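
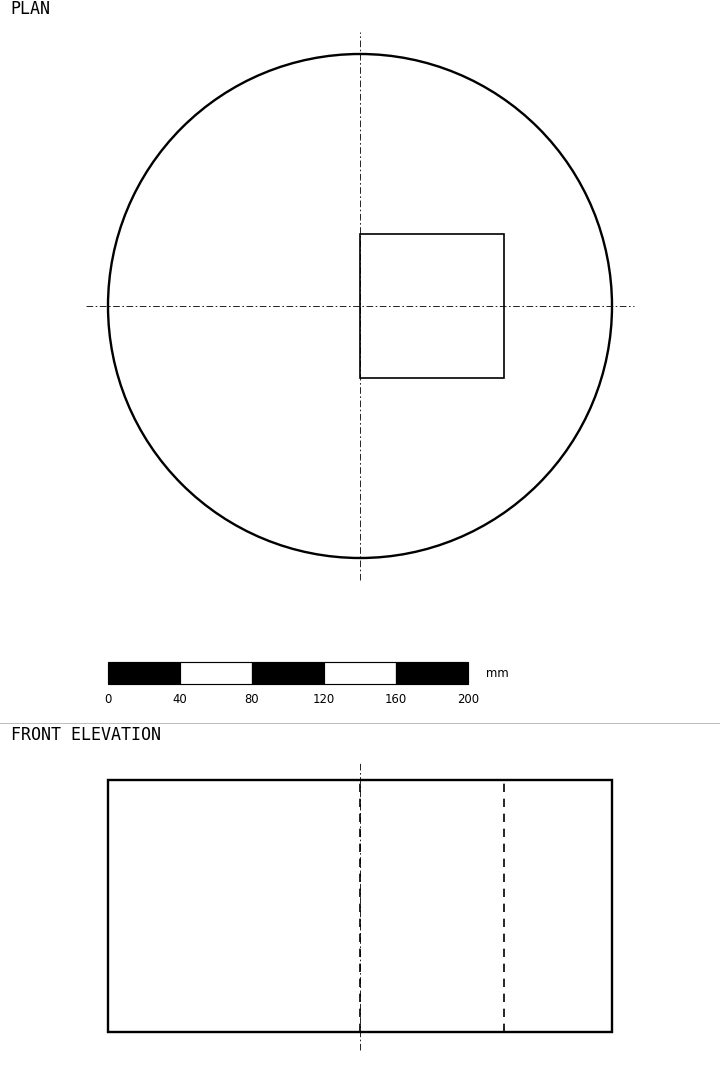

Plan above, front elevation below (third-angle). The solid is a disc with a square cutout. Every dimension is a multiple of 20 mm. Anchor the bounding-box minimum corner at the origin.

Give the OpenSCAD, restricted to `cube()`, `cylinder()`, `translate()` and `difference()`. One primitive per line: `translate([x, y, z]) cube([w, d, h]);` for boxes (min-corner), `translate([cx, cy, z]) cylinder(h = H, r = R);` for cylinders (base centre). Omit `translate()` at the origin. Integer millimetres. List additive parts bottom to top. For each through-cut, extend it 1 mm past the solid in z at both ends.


difference() {
  translate([140, 140, 0]) cylinder(h = 140, r = 140);
  translate([140, 100, -1]) cube([80, 80, 142]);
}


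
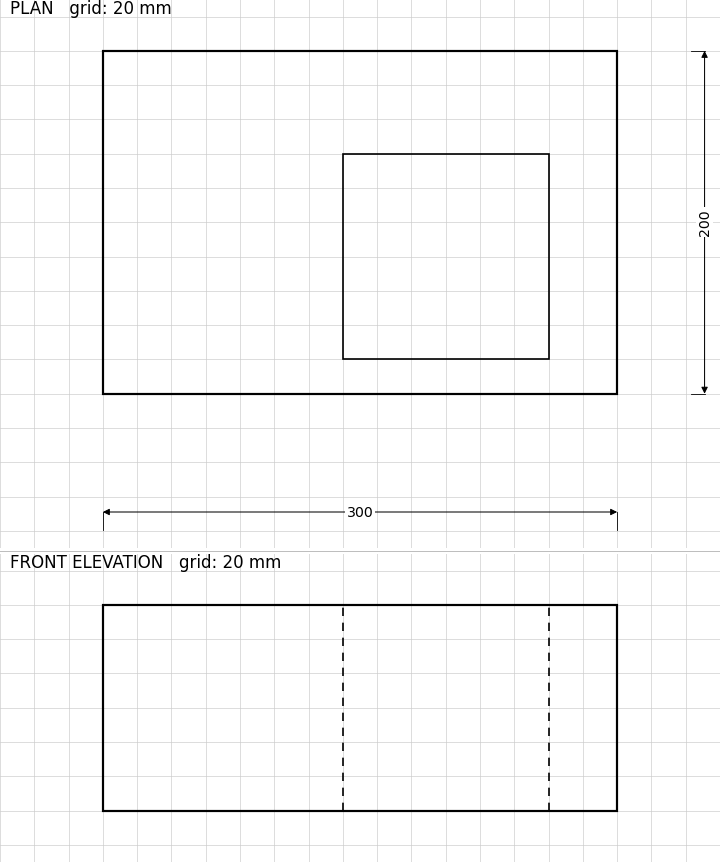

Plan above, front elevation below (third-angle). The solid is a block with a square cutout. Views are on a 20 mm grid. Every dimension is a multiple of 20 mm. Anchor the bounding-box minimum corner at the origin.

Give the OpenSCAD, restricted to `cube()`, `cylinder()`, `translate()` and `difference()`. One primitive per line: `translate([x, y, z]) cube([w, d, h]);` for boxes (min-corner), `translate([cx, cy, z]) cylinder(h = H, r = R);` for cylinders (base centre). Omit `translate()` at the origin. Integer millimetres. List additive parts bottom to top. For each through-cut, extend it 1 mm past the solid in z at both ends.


difference() {
  cube([300, 200, 120]);
  translate([140, 20, -1]) cube([120, 120, 122]);
}


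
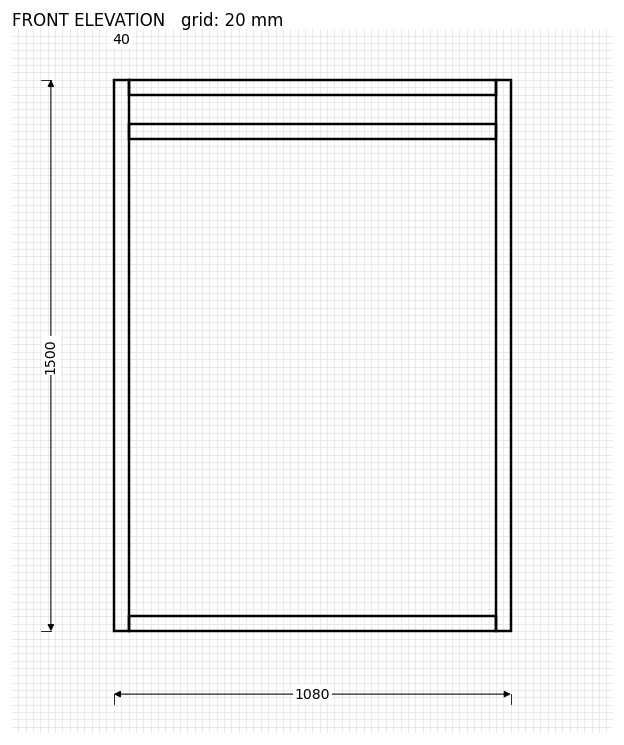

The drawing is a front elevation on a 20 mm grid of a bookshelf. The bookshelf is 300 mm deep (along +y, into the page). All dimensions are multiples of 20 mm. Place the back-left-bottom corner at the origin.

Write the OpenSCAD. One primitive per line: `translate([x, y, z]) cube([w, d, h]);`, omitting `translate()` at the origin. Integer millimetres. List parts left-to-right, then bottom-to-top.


cube([40, 300, 1500]);
translate([40, 0, 0]) cube([1000, 300, 40]);
translate([40, 0, 1340]) cube([1000, 300, 40]);
translate([40, 0, 1460]) cube([1000, 300, 40]);
translate([1040, 0, 0]) cube([40, 300, 1500]);


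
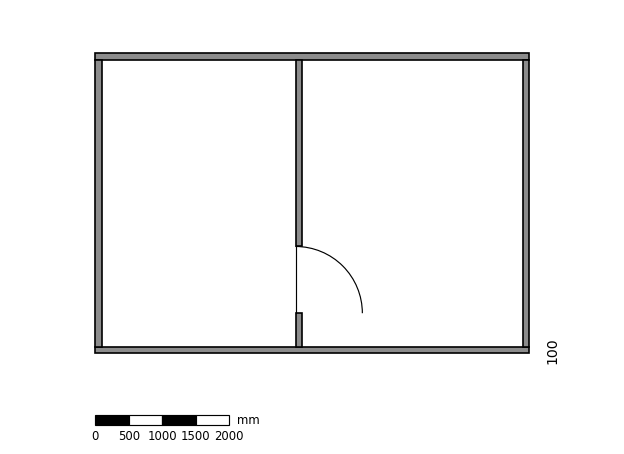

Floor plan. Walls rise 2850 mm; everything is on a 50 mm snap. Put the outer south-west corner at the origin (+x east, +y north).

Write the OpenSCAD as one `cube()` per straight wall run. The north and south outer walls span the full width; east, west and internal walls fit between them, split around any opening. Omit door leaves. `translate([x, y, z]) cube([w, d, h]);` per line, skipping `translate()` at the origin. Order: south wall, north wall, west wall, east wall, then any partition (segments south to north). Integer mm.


cube([6500, 100, 2850]);
translate([0, 4400, 0]) cube([6500, 100, 2850]);
translate([0, 100, 0]) cube([100, 4300, 2850]);
translate([6400, 100, 0]) cube([100, 4300, 2850]);
translate([3000, 100, 0]) cube([100, 500, 2850]);
translate([3000, 1600, 0]) cube([100, 2800, 2850]);


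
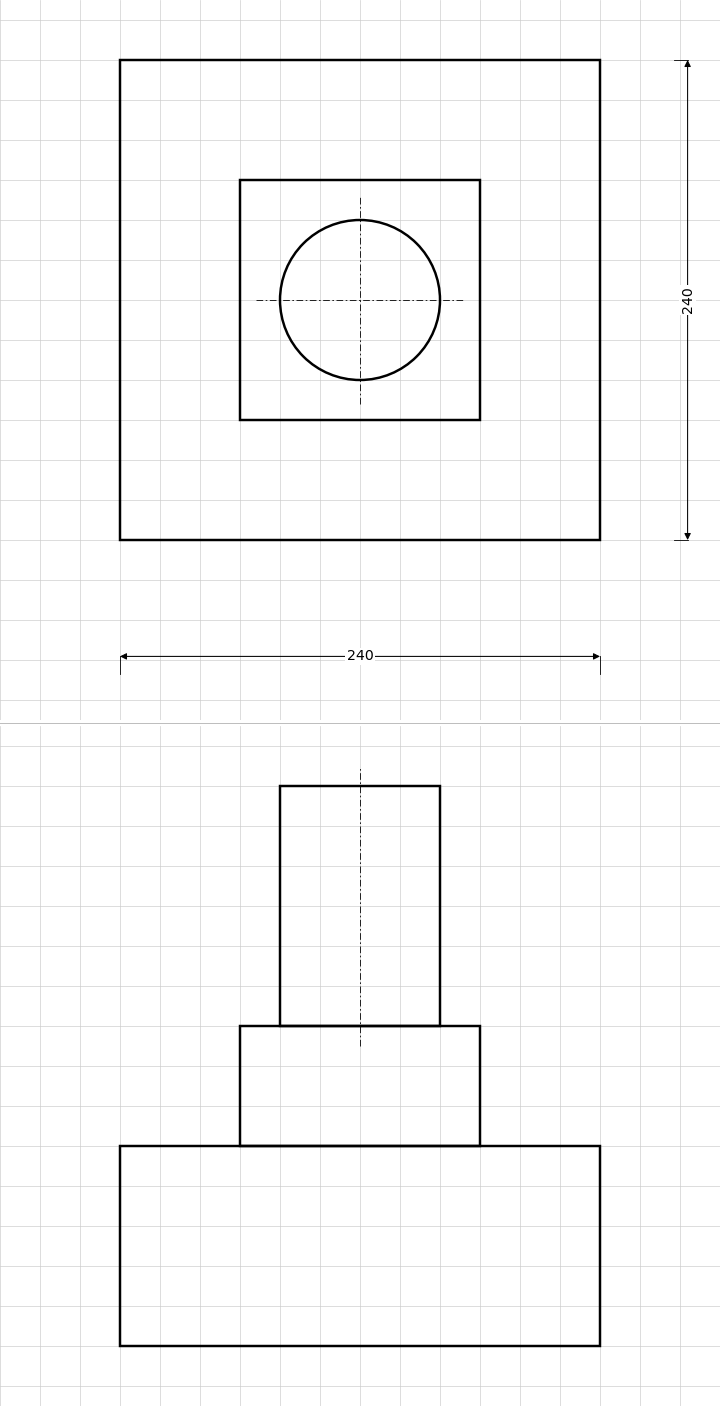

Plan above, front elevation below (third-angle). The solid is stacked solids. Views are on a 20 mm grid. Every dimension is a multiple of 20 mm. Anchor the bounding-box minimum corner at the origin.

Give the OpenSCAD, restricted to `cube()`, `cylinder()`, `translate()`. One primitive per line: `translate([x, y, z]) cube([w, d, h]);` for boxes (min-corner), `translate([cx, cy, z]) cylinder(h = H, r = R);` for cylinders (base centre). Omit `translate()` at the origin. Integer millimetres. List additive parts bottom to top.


cube([240, 240, 100]);
translate([60, 60, 100]) cube([120, 120, 60]);
translate([120, 120, 160]) cylinder(h = 120, r = 40);


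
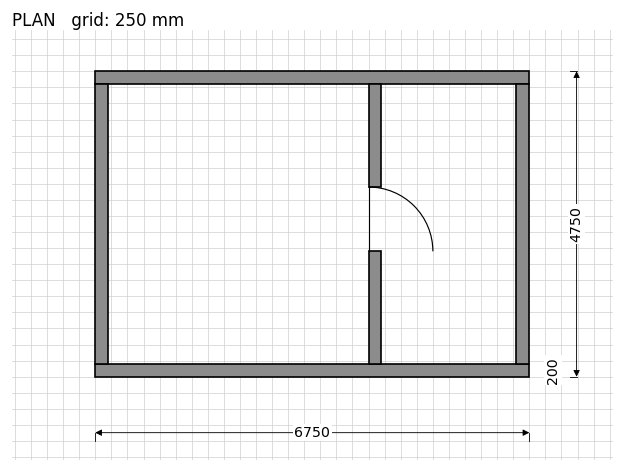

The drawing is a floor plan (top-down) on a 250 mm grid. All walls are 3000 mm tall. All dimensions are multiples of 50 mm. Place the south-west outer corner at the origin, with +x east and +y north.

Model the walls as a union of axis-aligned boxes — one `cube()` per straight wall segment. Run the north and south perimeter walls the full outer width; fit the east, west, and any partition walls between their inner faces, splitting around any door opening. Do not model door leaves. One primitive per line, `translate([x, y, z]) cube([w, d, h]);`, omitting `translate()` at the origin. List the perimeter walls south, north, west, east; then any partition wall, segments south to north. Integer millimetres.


cube([6750, 200, 3000]);
translate([0, 4550, 0]) cube([6750, 200, 3000]);
translate([0, 200, 0]) cube([200, 4350, 3000]);
translate([6550, 200, 0]) cube([200, 4350, 3000]);
translate([4250, 200, 0]) cube([200, 1750, 3000]);
translate([4250, 2950, 0]) cube([200, 1600, 3000]);


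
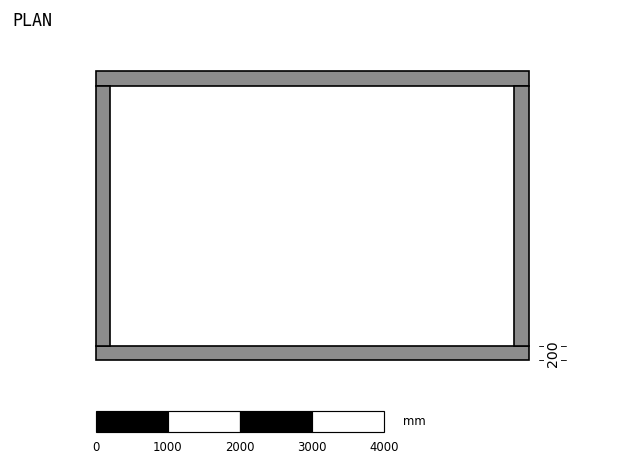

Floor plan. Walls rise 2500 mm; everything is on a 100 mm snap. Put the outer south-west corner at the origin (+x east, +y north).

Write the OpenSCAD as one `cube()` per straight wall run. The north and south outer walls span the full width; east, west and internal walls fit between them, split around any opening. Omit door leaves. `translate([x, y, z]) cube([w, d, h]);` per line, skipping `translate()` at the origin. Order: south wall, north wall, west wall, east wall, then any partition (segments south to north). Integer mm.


cube([6000, 200, 2500]);
translate([0, 3800, 0]) cube([6000, 200, 2500]);
translate([0, 200, 0]) cube([200, 3600, 2500]);
translate([5800, 200, 0]) cube([200, 3600, 2500]);


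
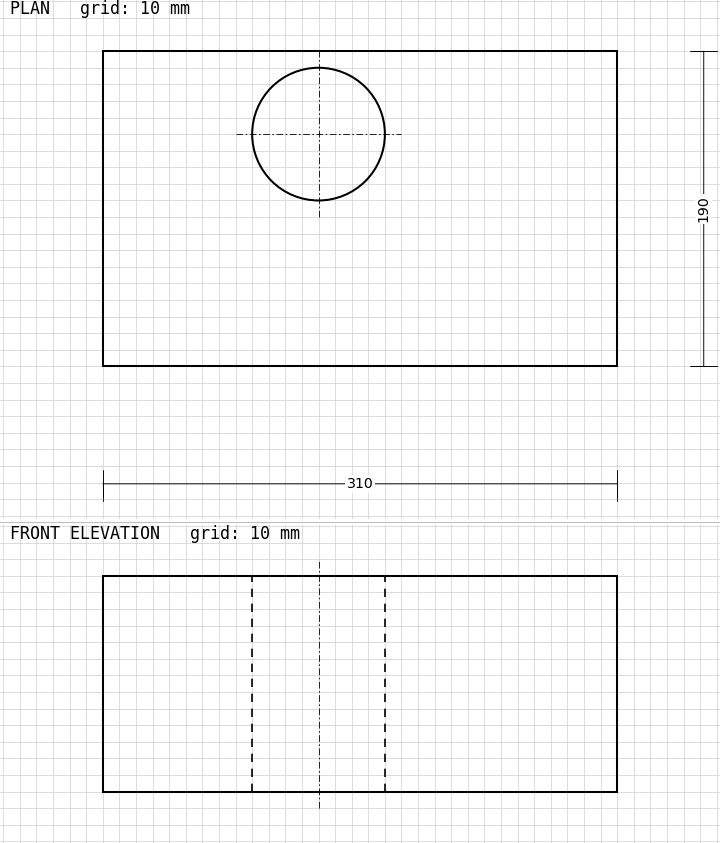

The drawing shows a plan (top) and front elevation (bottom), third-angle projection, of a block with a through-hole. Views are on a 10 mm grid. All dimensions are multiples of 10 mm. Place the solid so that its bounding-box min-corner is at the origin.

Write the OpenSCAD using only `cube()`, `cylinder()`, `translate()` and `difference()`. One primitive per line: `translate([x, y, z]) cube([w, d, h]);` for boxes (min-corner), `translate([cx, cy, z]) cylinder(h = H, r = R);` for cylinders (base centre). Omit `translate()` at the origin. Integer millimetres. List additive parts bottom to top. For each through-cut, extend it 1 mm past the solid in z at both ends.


difference() {
  cube([310, 190, 130]);
  translate([130, 140, -1]) cylinder(h = 132, r = 40);
}


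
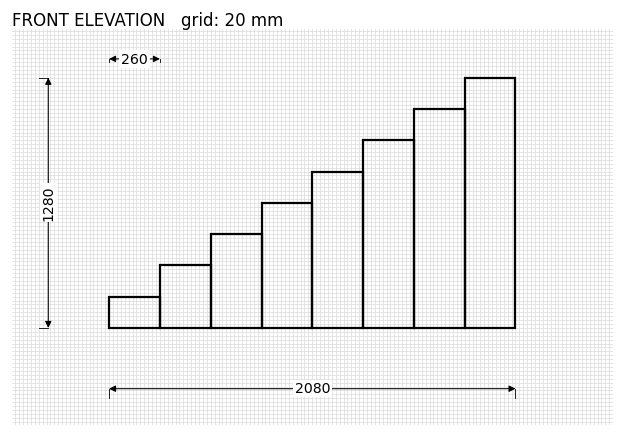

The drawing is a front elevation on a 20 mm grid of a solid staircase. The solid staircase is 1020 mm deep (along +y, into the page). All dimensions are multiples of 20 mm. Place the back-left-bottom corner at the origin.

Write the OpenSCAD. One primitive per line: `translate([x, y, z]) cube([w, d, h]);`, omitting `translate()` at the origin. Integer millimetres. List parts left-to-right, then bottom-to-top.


cube([260, 1020, 160]);
translate([260, 0, 0]) cube([260, 1020, 320]);
translate([520, 0, 0]) cube([260, 1020, 480]);
translate([780, 0, 0]) cube([260, 1020, 640]);
translate([1040, 0, 0]) cube([260, 1020, 800]);
translate([1300, 0, 0]) cube([260, 1020, 960]);
translate([1560, 0, 0]) cube([260, 1020, 1120]);
translate([1820, 0, 0]) cube([260, 1020, 1280]);


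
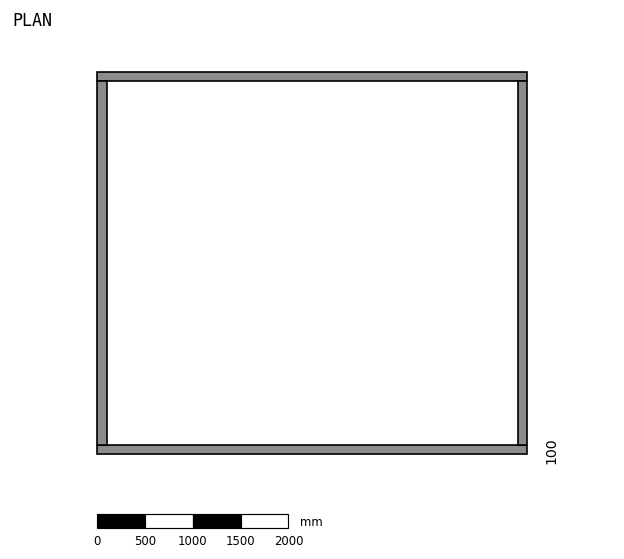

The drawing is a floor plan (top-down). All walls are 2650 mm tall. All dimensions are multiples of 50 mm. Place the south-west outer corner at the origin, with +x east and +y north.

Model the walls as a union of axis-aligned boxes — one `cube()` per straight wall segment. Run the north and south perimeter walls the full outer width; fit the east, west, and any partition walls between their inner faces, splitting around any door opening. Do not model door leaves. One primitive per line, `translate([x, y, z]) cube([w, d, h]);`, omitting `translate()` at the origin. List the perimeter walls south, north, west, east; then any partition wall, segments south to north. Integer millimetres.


cube([4500, 100, 2650]);
translate([0, 3900, 0]) cube([4500, 100, 2650]);
translate([0, 100, 0]) cube([100, 3800, 2650]);
translate([4400, 100, 0]) cube([100, 3800, 2650]);


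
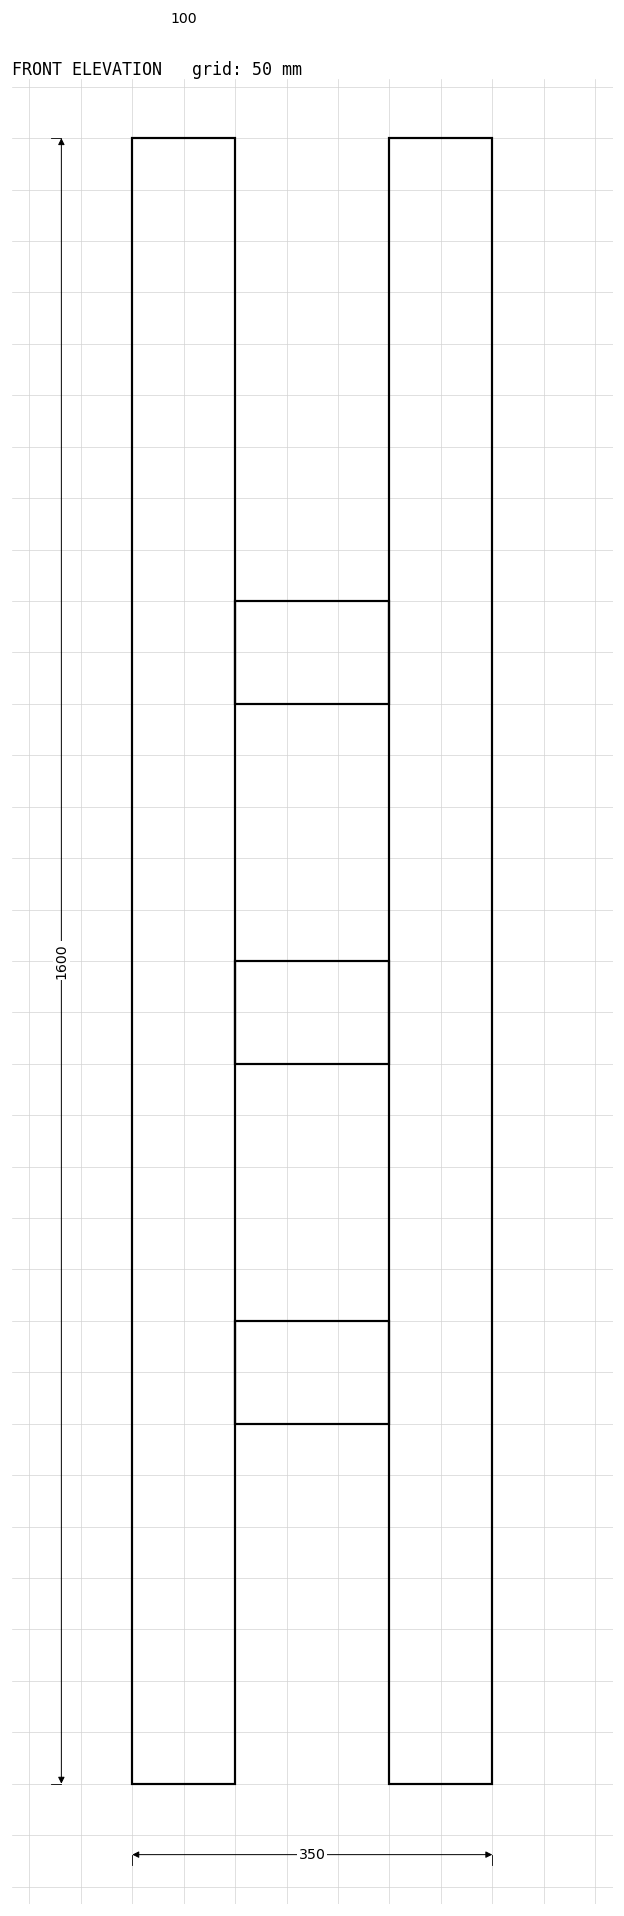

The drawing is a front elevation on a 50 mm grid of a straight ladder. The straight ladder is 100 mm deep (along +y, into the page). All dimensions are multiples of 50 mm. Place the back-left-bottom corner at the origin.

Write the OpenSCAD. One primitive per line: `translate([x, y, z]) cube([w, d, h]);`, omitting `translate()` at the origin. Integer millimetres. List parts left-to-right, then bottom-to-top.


cube([100, 100, 1600]);
translate([100, 0, 350]) cube([150, 100, 100]);
translate([100, 0, 700]) cube([150, 100, 100]);
translate([100, 0, 1050]) cube([150, 100, 100]);
translate([250, 0, 0]) cube([100, 100, 1600]);


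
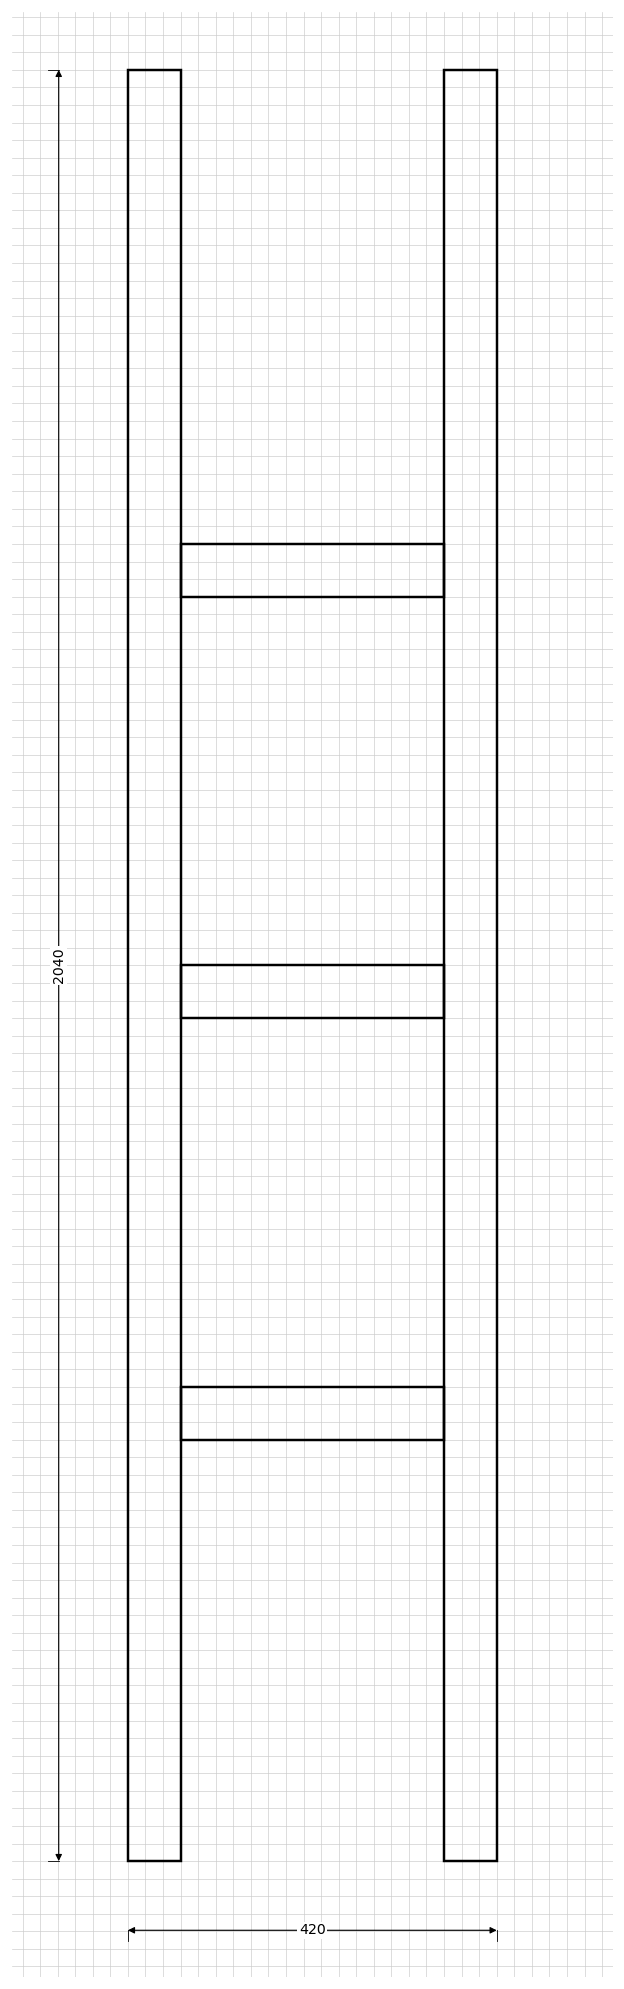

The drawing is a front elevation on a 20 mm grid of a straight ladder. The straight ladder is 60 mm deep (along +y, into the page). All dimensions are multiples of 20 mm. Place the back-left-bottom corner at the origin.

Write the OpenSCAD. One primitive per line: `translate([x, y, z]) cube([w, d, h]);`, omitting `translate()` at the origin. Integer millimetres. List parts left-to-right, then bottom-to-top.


cube([60, 60, 2040]);
translate([60, 0, 480]) cube([300, 60, 60]);
translate([60, 0, 960]) cube([300, 60, 60]);
translate([60, 0, 1440]) cube([300, 60, 60]);
translate([360, 0, 0]) cube([60, 60, 2040]);


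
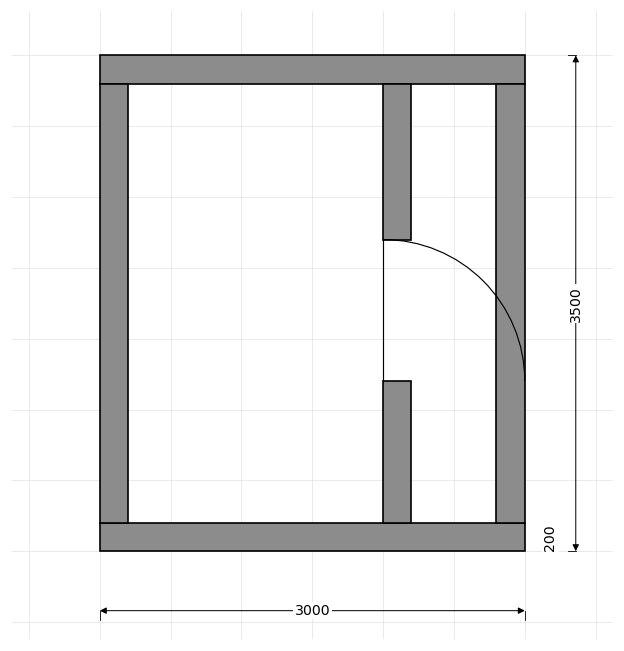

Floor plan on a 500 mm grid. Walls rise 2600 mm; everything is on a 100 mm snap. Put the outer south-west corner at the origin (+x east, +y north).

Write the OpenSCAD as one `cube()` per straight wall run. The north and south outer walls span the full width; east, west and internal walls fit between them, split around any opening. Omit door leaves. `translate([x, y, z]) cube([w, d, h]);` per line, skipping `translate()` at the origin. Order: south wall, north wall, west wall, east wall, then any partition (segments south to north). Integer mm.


cube([3000, 200, 2600]);
translate([0, 3300, 0]) cube([3000, 200, 2600]);
translate([0, 200, 0]) cube([200, 3100, 2600]);
translate([2800, 200, 0]) cube([200, 3100, 2600]);
translate([2000, 200, 0]) cube([200, 1000, 2600]);
translate([2000, 2200, 0]) cube([200, 1100, 2600]);


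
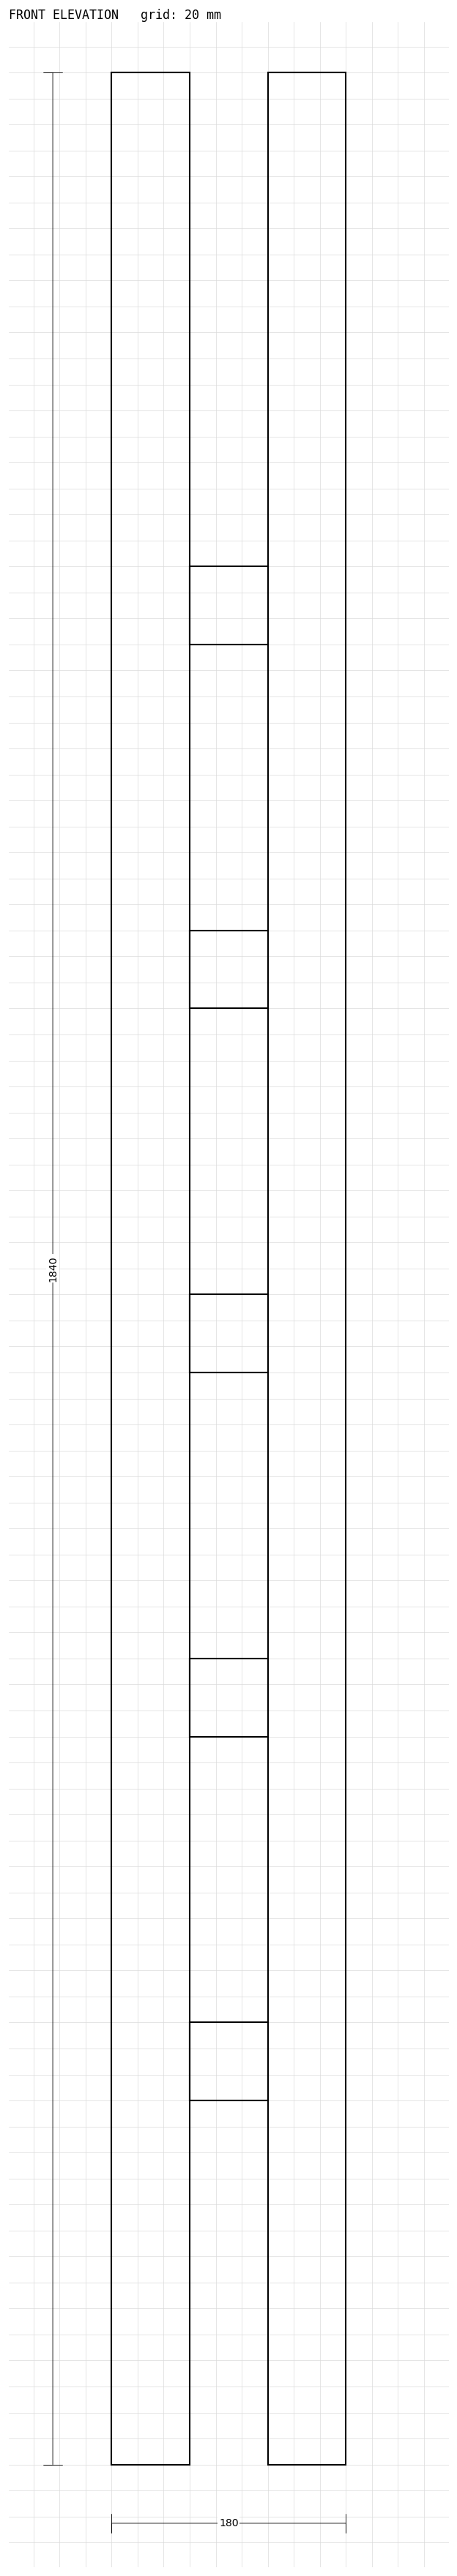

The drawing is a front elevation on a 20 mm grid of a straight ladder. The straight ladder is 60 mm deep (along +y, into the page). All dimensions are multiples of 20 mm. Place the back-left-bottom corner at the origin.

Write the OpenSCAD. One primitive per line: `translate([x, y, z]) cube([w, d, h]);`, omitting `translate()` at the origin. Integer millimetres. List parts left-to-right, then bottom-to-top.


cube([60, 60, 1840]);
translate([60, 0, 280]) cube([60, 60, 60]);
translate([60, 0, 560]) cube([60, 60, 60]);
translate([60, 0, 840]) cube([60, 60, 60]);
translate([60, 0, 1120]) cube([60, 60, 60]);
translate([60, 0, 1400]) cube([60, 60, 60]);
translate([120, 0, 0]) cube([60, 60, 1840]);


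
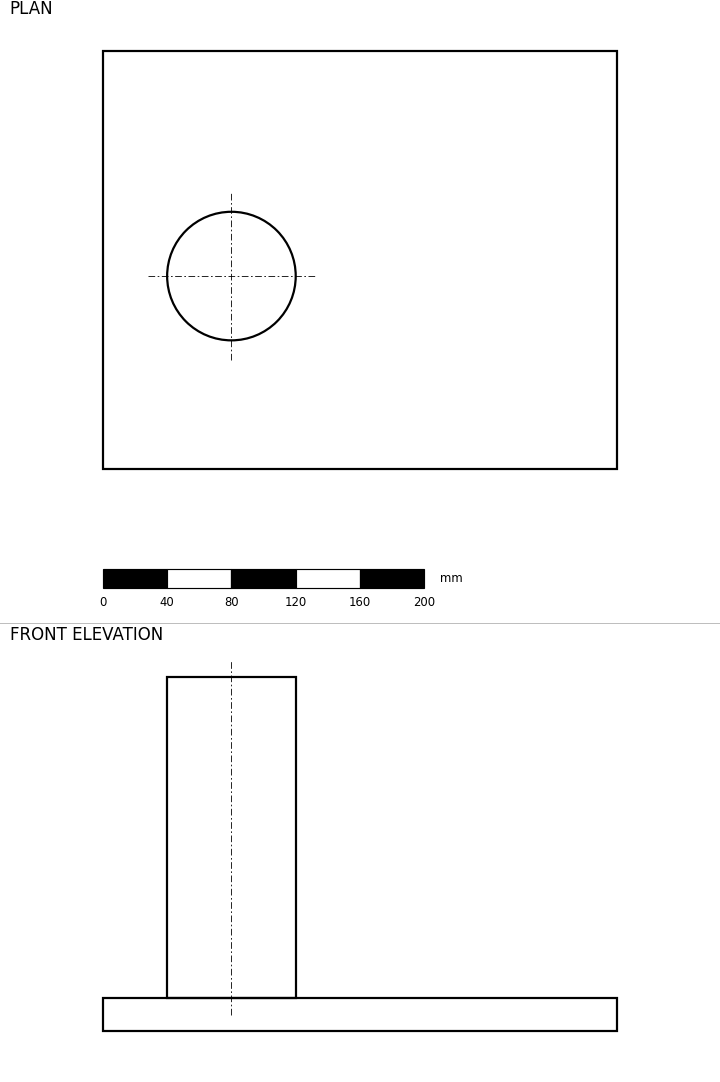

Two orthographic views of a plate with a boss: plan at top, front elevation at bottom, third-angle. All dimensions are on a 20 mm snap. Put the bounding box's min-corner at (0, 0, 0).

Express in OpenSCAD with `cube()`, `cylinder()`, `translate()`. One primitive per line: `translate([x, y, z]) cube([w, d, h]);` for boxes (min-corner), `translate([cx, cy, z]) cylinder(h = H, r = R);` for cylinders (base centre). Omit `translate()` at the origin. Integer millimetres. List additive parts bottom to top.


cube([320, 260, 20]);
translate([80, 120, 20]) cylinder(h = 200, r = 40);


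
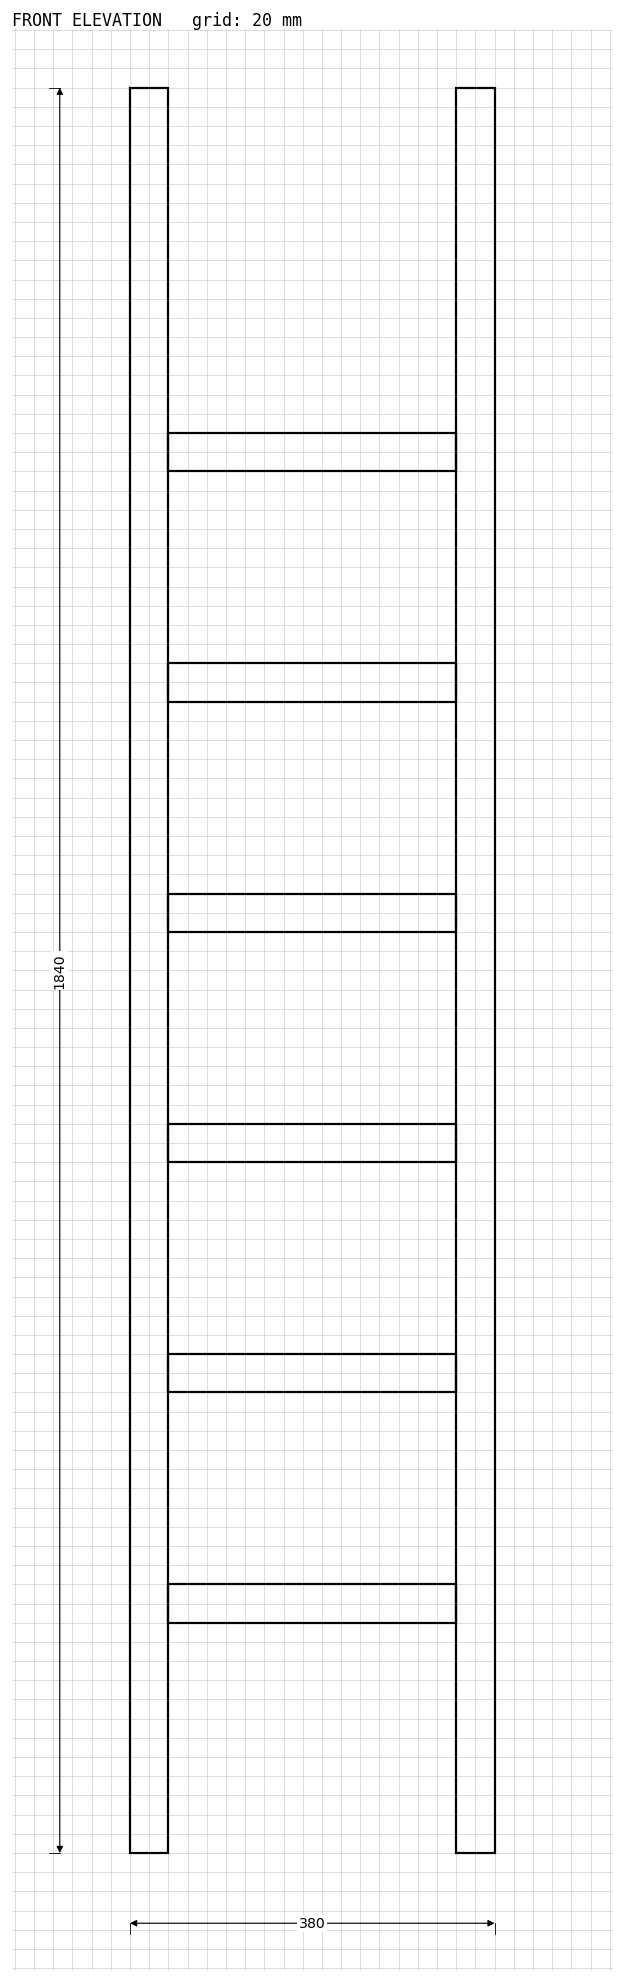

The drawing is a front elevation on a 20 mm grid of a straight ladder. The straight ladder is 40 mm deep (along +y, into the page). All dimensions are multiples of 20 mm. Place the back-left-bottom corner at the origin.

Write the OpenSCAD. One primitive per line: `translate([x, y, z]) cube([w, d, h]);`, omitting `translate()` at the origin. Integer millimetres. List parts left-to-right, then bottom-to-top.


cube([40, 40, 1840]);
translate([40, 0, 240]) cube([300, 40, 40]);
translate([40, 0, 480]) cube([300, 40, 40]);
translate([40, 0, 720]) cube([300, 40, 40]);
translate([40, 0, 960]) cube([300, 40, 40]);
translate([40, 0, 1200]) cube([300, 40, 40]);
translate([40, 0, 1440]) cube([300, 40, 40]);
translate([340, 0, 0]) cube([40, 40, 1840]);


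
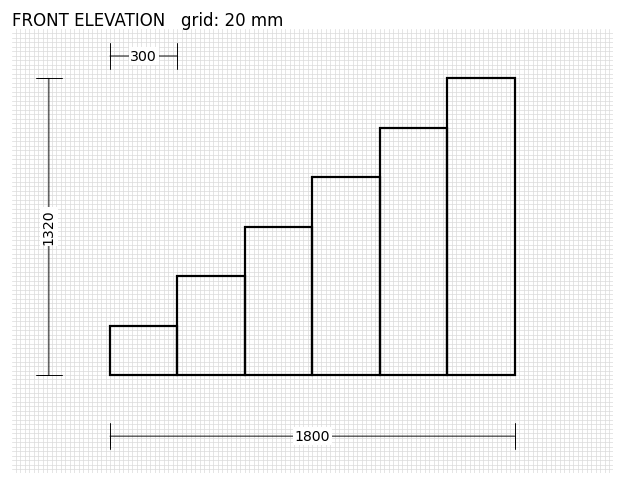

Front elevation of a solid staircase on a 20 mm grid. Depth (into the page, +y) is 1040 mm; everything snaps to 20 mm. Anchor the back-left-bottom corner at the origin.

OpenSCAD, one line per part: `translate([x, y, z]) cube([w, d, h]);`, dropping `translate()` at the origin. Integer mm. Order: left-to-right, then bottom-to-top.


cube([300, 1040, 220]);
translate([300, 0, 0]) cube([300, 1040, 440]);
translate([600, 0, 0]) cube([300, 1040, 660]);
translate([900, 0, 0]) cube([300, 1040, 880]);
translate([1200, 0, 0]) cube([300, 1040, 1100]);
translate([1500, 0, 0]) cube([300, 1040, 1320]);


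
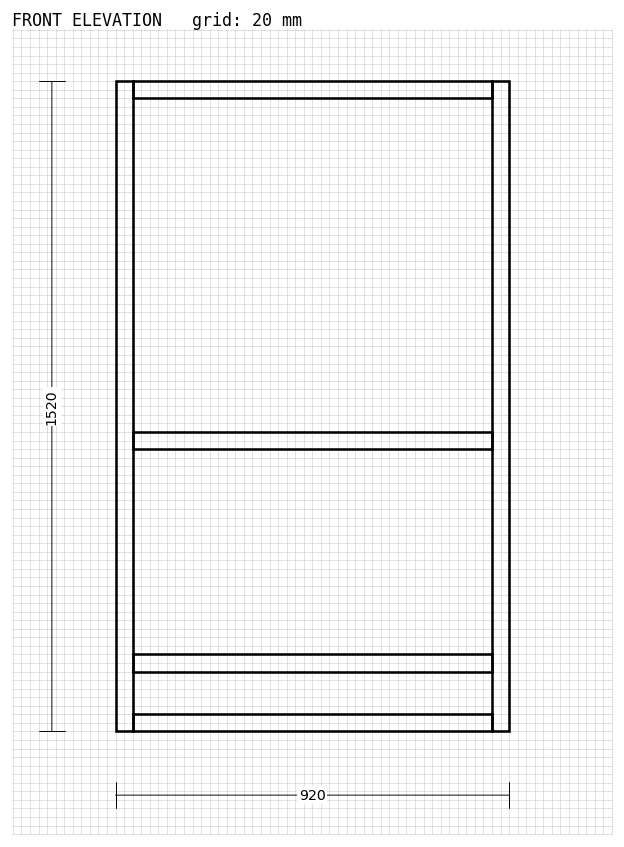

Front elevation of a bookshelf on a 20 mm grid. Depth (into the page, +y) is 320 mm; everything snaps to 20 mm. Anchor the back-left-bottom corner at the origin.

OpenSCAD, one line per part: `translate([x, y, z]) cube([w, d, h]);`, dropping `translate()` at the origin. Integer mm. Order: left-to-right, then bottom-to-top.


cube([40, 320, 1520]);
translate([40, 0, 0]) cube([840, 320, 40]);
translate([40, 0, 140]) cube([840, 320, 40]);
translate([40, 0, 660]) cube([840, 320, 40]);
translate([40, 0, 1480]) cube([840, 320, 40]);
translate([880, 0, 0]) cube([40, 320, 1520]);


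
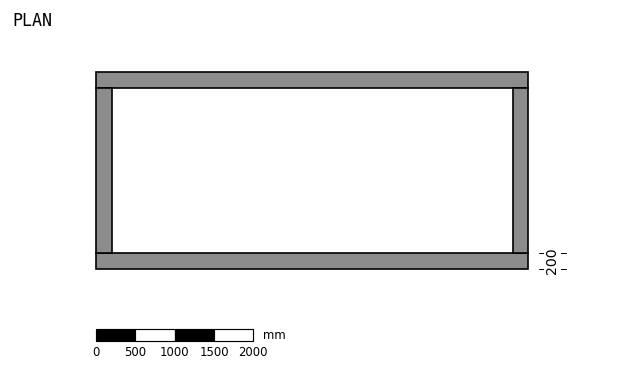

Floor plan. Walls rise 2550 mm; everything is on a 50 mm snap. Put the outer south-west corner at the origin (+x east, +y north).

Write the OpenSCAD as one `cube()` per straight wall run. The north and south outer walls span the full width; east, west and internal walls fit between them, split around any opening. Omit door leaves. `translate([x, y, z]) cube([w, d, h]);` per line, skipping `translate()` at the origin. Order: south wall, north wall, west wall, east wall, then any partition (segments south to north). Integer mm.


cube([5500, 200, 2550]);
translate([0, 2300, 0]) cube([5500, 200, 2550]);
translate([0, 200, 0]) cube([200, 2100, 2550]);
translate([5300, 200, 0]) cube([200, 2100, 2550]);


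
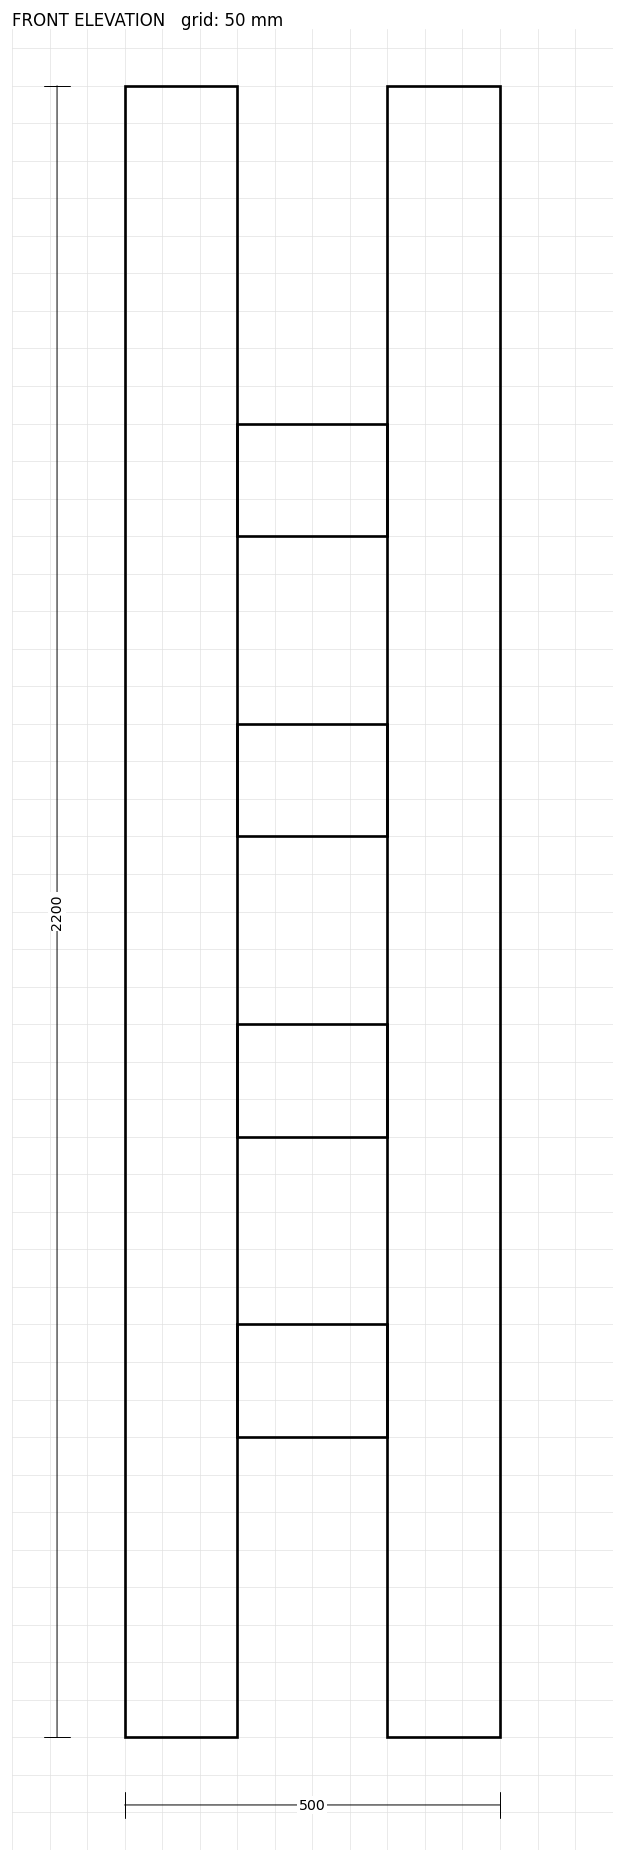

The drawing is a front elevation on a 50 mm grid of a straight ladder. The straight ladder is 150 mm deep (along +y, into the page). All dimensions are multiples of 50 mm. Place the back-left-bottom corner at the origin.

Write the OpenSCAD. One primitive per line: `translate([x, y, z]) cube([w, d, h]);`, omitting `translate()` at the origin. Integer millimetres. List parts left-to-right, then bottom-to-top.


cube([150, 150, 2200]);
translate([150, 0, 400]) cube([200, 150, 150]);
translate([150, 0, 800]) cube([200, 150, 150]);
translate([150, 0, 1200]) cube([200, 150, 150]);
translate([150, 0, 1600]) cube([200, 150, 150]);
translate([350, 0, 0]) cube([150, 150, 2200]);


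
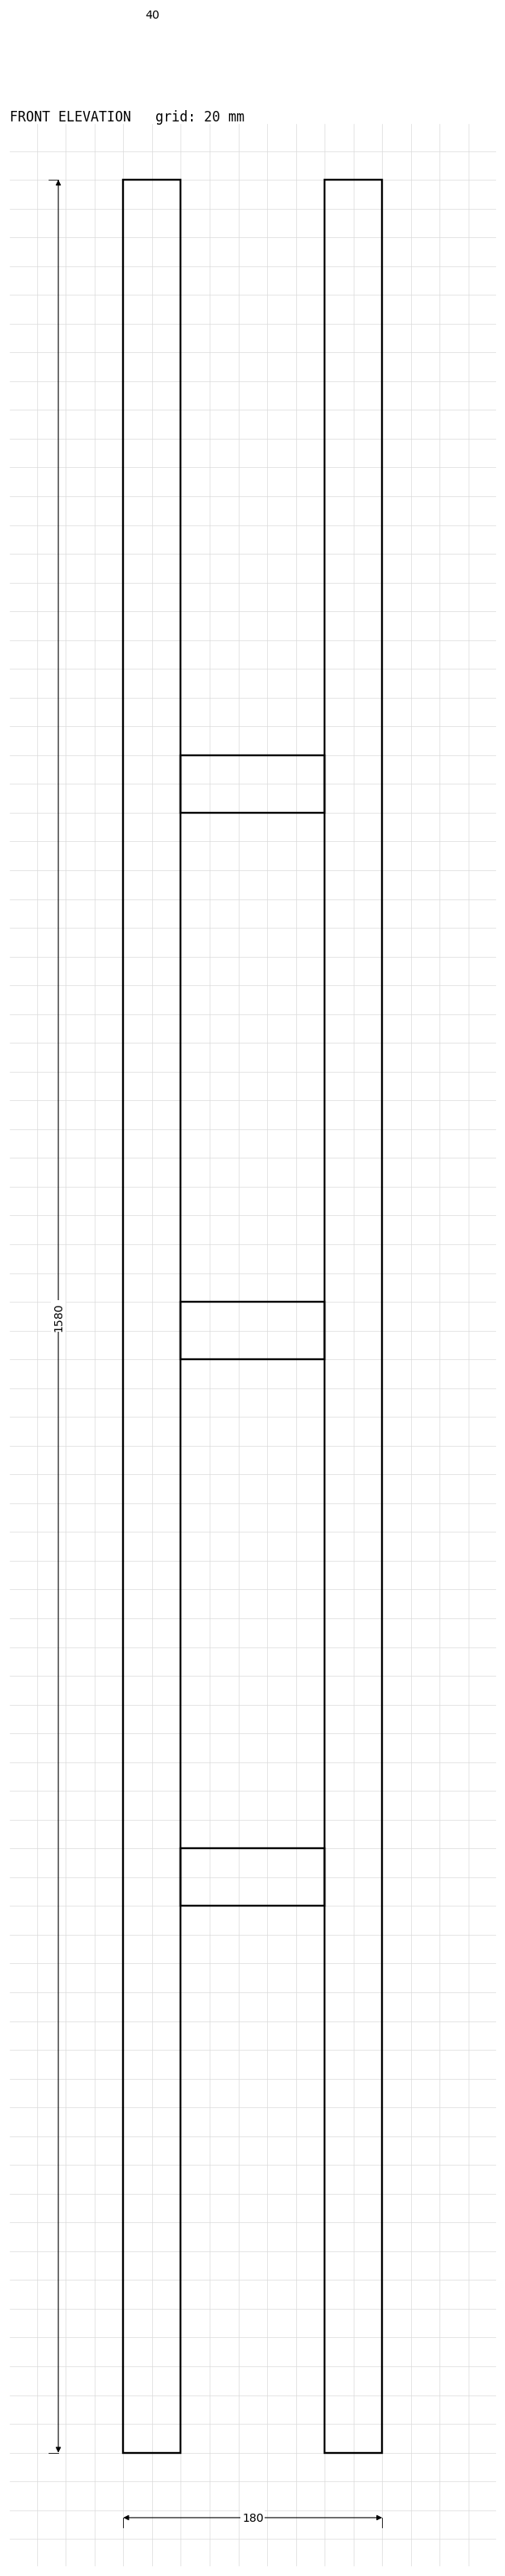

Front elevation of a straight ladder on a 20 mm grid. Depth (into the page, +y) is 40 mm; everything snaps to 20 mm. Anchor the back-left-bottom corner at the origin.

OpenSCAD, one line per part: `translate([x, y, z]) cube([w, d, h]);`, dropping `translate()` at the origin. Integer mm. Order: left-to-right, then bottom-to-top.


cube([40, 40, 1580]);
translate([40, 0, 380]) cube([100, 40, 40]);
translate([40, 0, 760]) cube([100, 40, 40]);
translate([40, 0, 1140]) cube([100, 40, 40]);
translate([140, 0, 0]) cube([40, 40, 1580]);


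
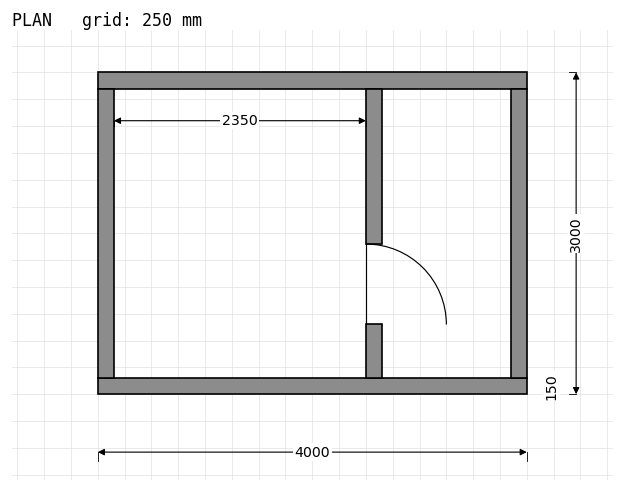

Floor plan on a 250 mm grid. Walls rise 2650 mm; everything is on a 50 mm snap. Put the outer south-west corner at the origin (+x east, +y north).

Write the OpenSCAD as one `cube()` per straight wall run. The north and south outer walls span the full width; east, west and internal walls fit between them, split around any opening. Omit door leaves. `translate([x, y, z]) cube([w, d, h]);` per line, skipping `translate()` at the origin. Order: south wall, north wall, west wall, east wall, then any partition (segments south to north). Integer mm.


cube([4000, 150, 2650]);
translate([0, 2850, 0]) cube([4000, 150, 2650]);
translate([0, 150, 0]) cube([150, 2700, 2650]);
translate([3850, 150, 0]) cube([150, 2700, 2650]);
translate([2500, 150, 0]) cube([150, 500, 2650]);
translate([2500, 1400, 0]) cube([150, 1450, 2650]);


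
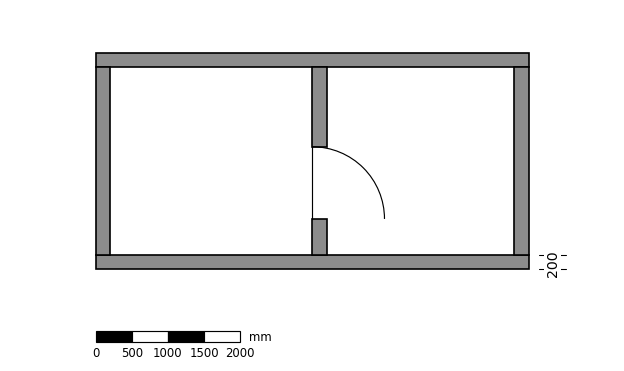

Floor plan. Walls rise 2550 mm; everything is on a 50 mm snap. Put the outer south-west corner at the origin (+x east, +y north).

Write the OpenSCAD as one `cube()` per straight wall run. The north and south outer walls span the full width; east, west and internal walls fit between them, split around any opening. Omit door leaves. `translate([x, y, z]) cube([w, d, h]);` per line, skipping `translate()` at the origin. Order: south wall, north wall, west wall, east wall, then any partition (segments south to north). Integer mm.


cube([6000, 200, 2550]);
translate([0, 2800, 0]) cube([6000, 200, 2550]);
translate([0, 200, 0]) cube([200, 2600, 2550]);
translate([5800, 200, 0]) cube([200, 2600, 2550]);
translate([3000, 200, 0]) cube([200, 500, 2550]);
translate([3000, 1700, 0]) cube([200, 1100, 2550]);


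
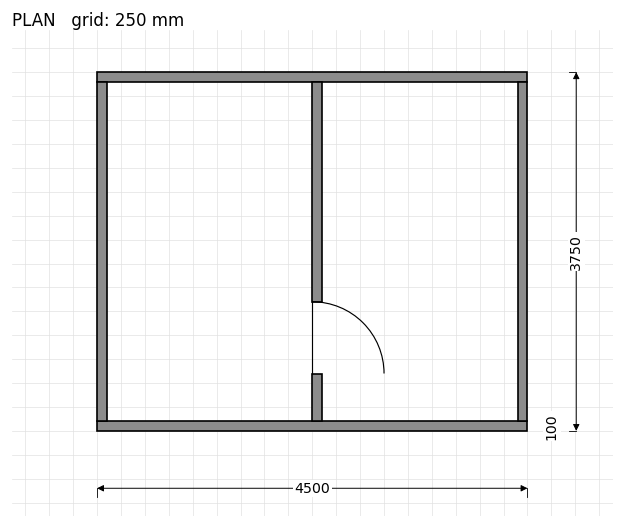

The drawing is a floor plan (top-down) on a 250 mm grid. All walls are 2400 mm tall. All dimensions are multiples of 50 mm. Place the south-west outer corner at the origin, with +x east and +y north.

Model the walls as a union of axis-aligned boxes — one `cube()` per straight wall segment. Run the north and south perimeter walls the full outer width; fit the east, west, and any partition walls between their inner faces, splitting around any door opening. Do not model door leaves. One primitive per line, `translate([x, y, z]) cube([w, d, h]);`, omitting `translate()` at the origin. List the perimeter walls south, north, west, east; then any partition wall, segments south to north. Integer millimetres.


cube([4500, 100, 2400]);
translate([0, 3650, 0]) cube([4500, 100, 2400]);
translate([0, 100, 0]) cube([100, 3550, 2400]);
translate([4400, 100, 0]) cube([100, 3550, 2400]);
translate([2250, 100, 0]) cube([100, 500, 2400]);
translate([2250, 1350, 0]) cube([100, 2300, 2400]);


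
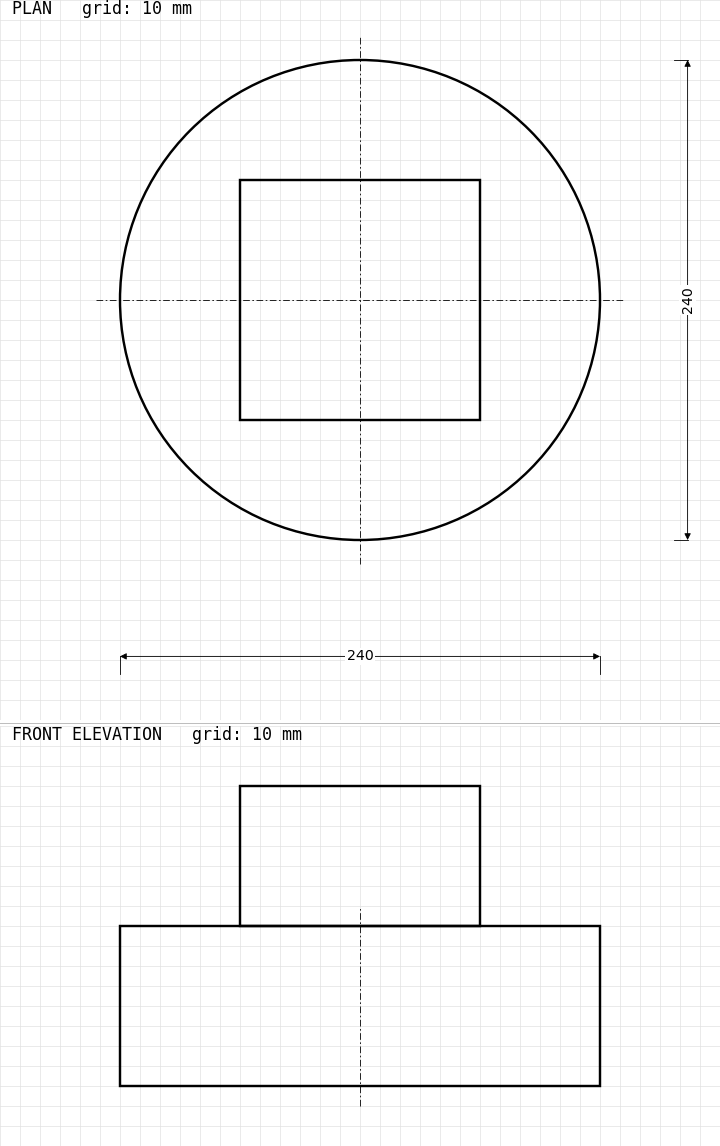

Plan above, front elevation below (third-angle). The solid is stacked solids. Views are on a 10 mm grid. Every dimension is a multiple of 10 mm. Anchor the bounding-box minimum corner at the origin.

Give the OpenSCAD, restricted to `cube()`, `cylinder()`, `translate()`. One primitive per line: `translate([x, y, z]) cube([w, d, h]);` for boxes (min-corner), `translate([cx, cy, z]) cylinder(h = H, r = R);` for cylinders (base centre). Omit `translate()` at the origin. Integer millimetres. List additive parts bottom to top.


translate([120, 120, 0]) cylinder(h = 80, r = 120);
translate([60, 60, 80]) cube([120, 120, 70]);


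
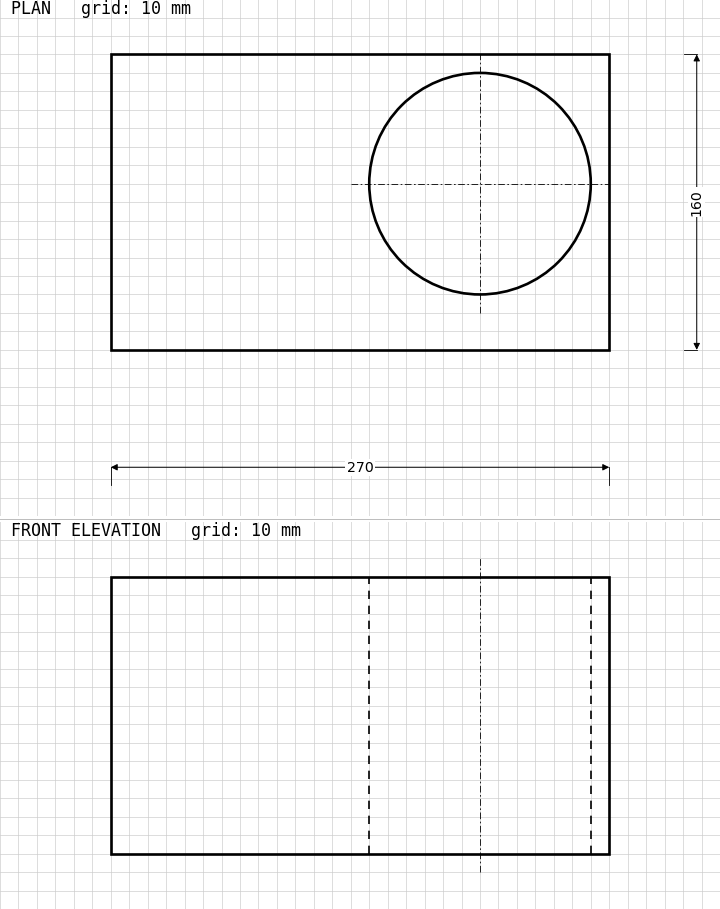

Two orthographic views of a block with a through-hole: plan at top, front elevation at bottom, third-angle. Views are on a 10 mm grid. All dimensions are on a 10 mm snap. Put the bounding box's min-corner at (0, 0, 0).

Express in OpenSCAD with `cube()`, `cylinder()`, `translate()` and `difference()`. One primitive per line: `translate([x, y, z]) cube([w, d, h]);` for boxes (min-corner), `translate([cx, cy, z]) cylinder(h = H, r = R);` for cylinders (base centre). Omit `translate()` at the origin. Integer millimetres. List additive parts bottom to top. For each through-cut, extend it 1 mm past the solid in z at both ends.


difference() {
  cube([270, 160, 150]);
  translate([200, 90, -1]) cylinder(h = 152, r = 60);
}


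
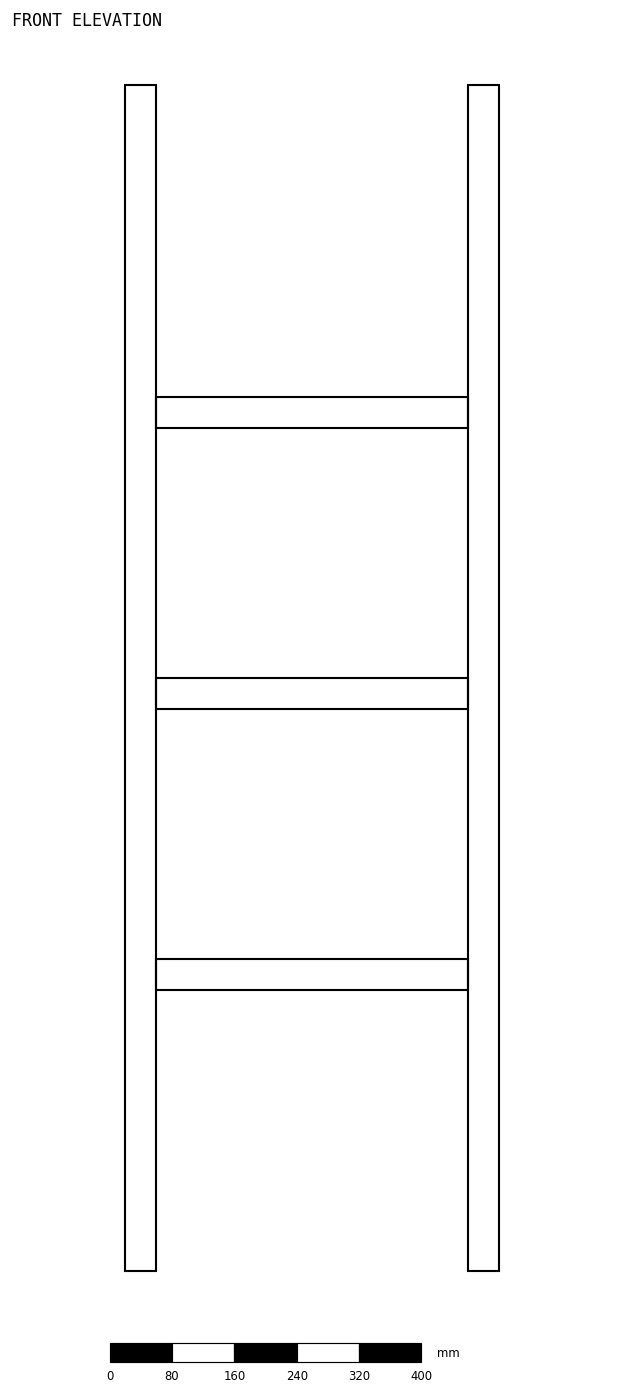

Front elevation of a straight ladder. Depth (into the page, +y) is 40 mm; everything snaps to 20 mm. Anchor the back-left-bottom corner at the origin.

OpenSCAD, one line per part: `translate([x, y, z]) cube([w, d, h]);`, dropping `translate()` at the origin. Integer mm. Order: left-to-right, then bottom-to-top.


cube([40, 40, 1520]);
translate([40, 0, 360]) cube([400, 40, 40]);
translate([40, 0, 720]) cube([400, 40, 40]);
translate([40, 0, 1080]) cube([400, 40, 40]);
translate([440, 0, 0]) cube([40, 40, 1520]);


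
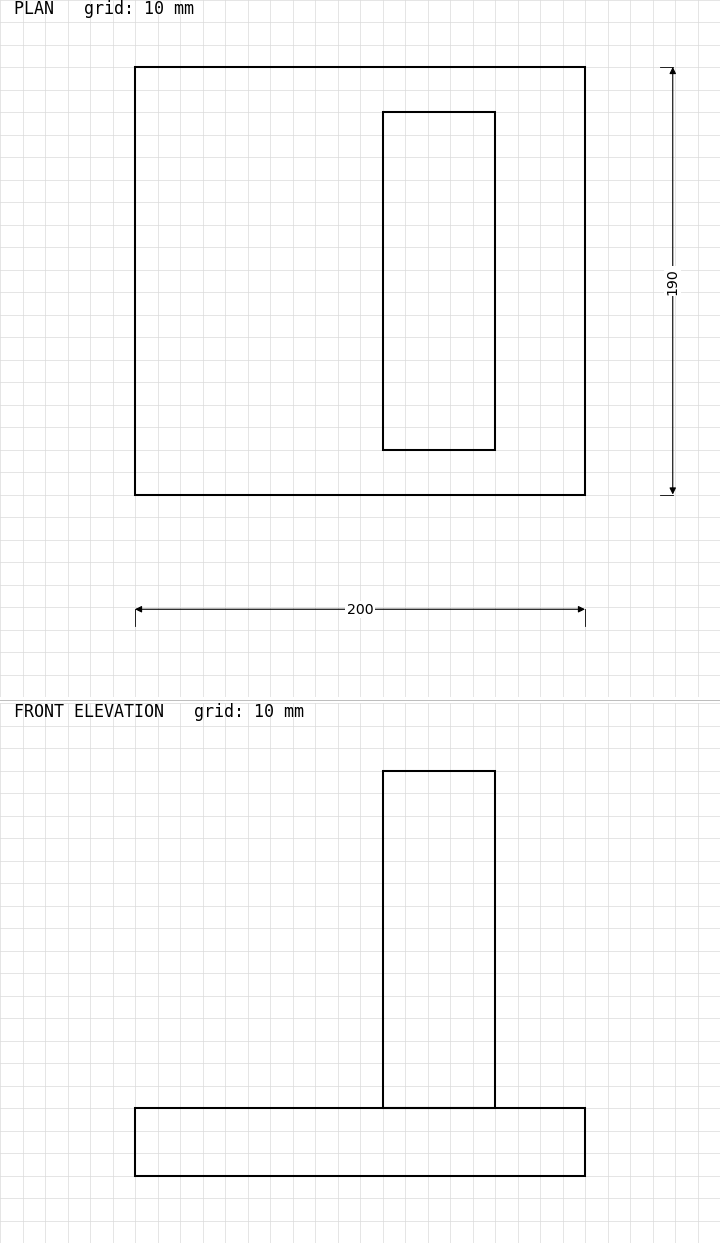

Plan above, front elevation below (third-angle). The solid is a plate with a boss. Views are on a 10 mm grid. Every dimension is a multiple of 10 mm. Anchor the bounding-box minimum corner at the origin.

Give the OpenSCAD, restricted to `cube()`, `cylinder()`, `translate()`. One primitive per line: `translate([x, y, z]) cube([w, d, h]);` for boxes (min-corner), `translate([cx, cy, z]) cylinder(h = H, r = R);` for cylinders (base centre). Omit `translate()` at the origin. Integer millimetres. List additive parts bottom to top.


cube([200, 190, 30]);
translate([110, 20, 30]) cube([50, 150, 150]);


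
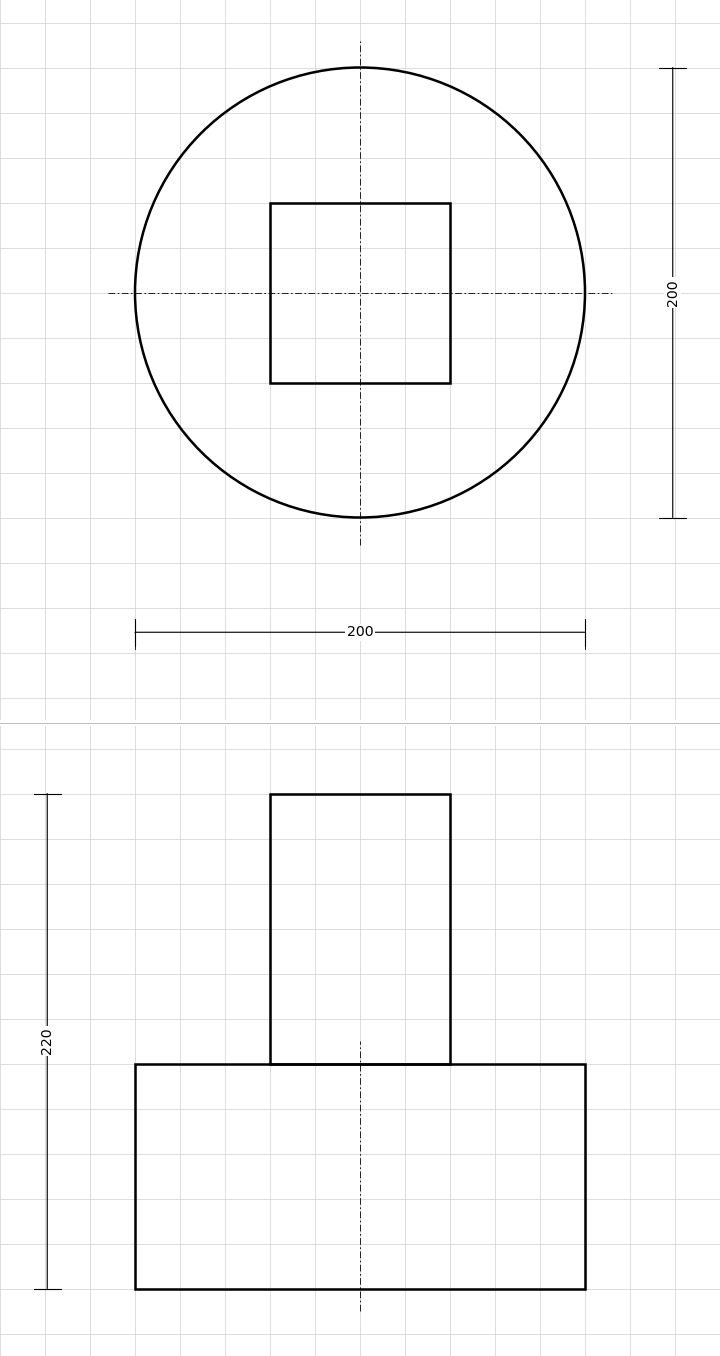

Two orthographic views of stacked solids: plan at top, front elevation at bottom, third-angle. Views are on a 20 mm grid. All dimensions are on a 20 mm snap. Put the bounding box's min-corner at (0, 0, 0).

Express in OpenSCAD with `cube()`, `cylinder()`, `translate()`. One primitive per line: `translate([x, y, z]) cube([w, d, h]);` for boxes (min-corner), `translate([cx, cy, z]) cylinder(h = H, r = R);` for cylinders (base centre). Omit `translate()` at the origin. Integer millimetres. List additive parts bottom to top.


translate([100, 100, 0]) cylinder(h = 100, r = 100);
translate([60, 60, 100]) cube([80, 80, 120]);


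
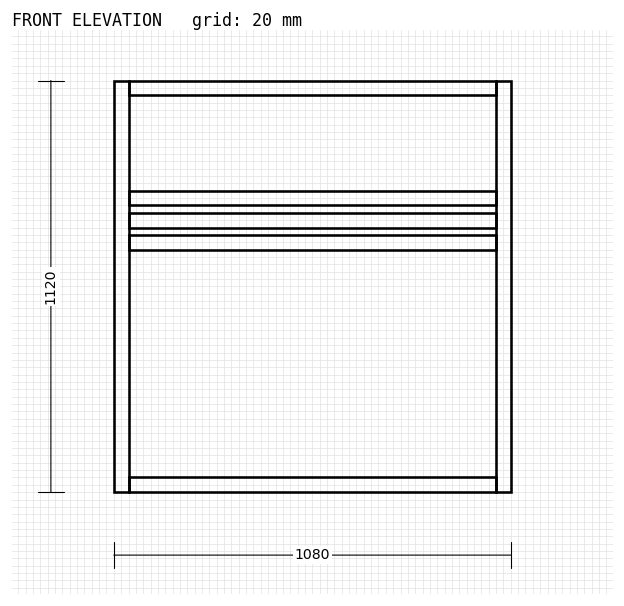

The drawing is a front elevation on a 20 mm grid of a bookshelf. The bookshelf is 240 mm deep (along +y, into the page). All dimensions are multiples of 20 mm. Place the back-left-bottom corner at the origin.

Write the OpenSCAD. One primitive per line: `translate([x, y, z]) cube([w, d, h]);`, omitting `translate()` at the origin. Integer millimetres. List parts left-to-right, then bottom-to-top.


cube([40, 240, 1120]);
translate([40, 0, 0]) cube([1000, 240, 40]);
translate([40, 0, 660]) cube([1000, 240, 40]);
translate([40, 0, 720]) cube([1000, 240, 40]);
translate([40, 0, 780]) cube([1000, 240, 40]);
translate([40, 0, 1080]) cube([1000, 240, 40]);
translate([1040, 0, 0]) cube([40, 240, 1120]);


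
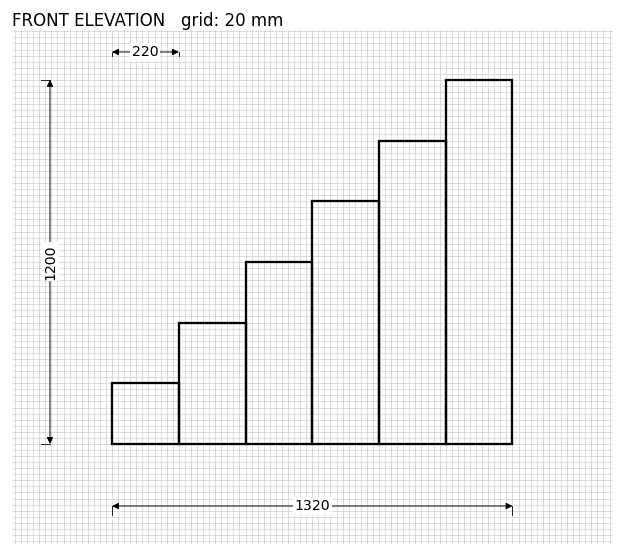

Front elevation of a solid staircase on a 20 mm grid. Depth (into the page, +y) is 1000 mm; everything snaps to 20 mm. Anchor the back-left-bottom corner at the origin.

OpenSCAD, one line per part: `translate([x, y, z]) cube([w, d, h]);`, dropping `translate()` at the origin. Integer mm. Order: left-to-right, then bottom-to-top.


cube([220, 1000, 200]);
translate([220, 0, 0]) cube([220, 1000, 400]);
translate([440, 0, 0]) cube([220, 1000, 600]);
translate([660, 0, 0]) cube([220, 1000, 800]);
translate([880, 0, 0]) cube([220, 1000, 1000]);
translate([1100, 0, 0]) cube([220, 1000, 1200]);


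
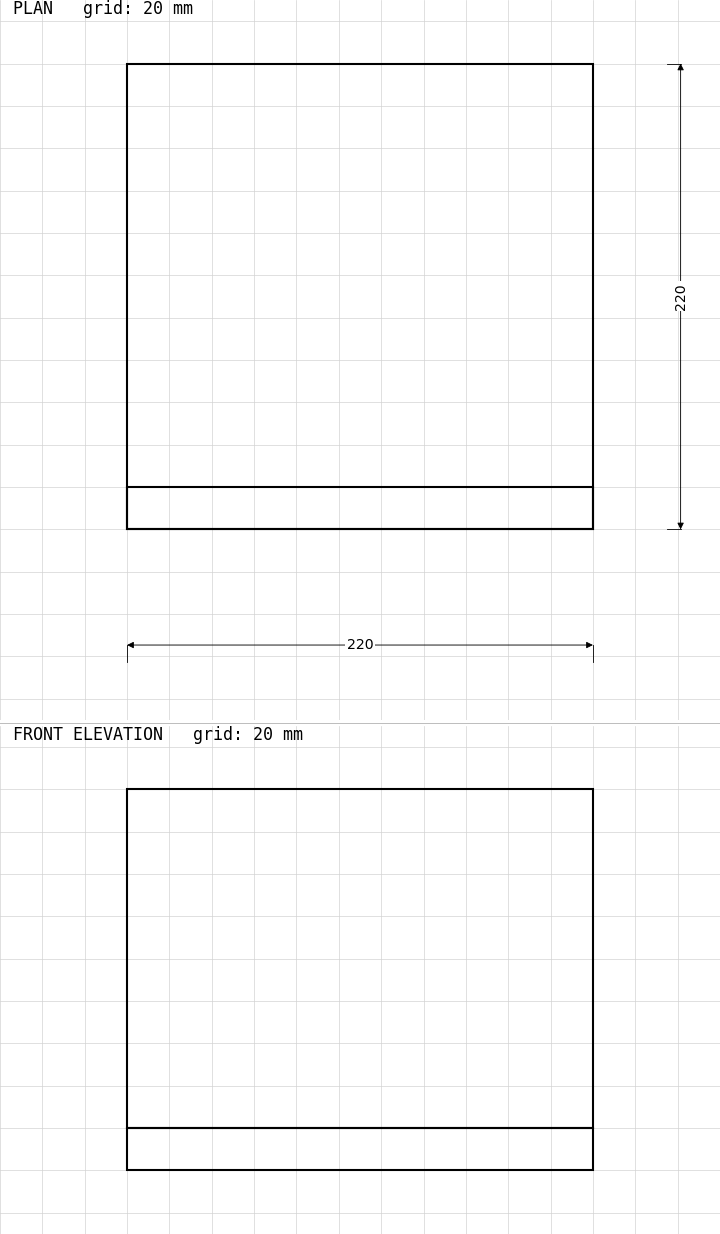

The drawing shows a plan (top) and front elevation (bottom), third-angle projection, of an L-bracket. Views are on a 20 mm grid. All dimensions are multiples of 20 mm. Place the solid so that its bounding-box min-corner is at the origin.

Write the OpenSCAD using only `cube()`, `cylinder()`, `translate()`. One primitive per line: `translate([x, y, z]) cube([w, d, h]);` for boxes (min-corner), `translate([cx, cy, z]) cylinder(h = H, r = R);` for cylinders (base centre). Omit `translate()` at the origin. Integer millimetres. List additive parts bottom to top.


cube([220, 220, 20]);
translate([0, 0, 20]) cube([220, 20, 160]);


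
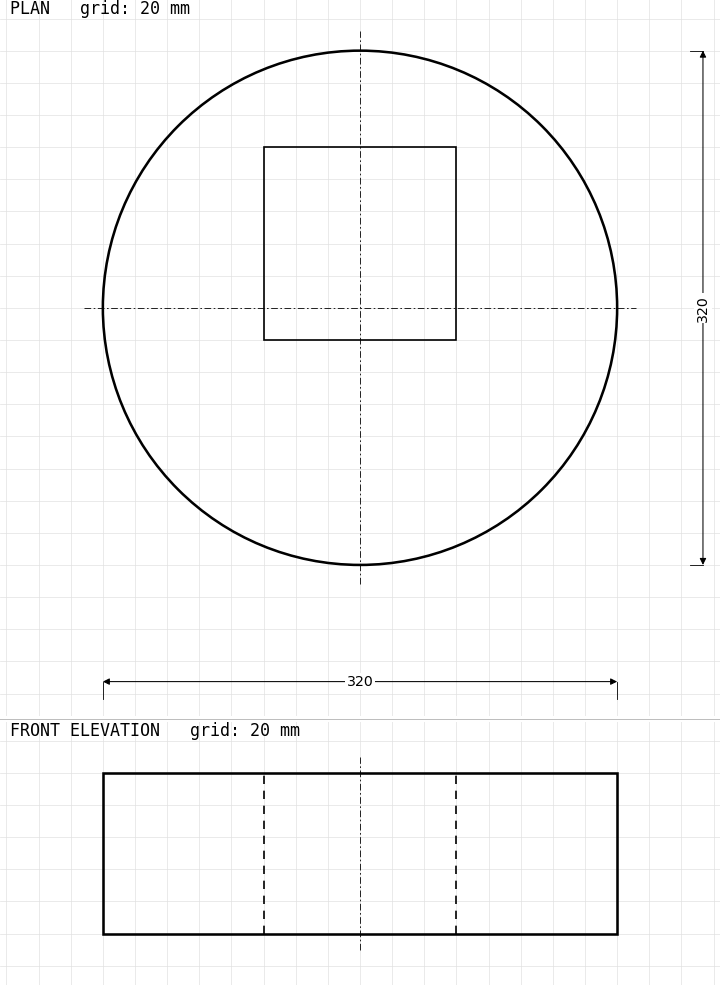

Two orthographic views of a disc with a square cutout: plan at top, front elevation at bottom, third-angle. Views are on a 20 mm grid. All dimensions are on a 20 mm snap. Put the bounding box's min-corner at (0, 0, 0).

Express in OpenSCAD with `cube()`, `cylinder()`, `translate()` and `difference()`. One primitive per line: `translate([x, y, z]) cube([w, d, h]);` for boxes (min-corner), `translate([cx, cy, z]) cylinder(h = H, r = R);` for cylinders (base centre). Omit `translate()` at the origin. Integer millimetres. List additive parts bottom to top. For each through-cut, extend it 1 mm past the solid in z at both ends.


difference() {
  translate([160, 160, 0]) cylinder(h = 100, r = 160);
  translate([100, 140, -1]) cube([120, 120, 102]);
}


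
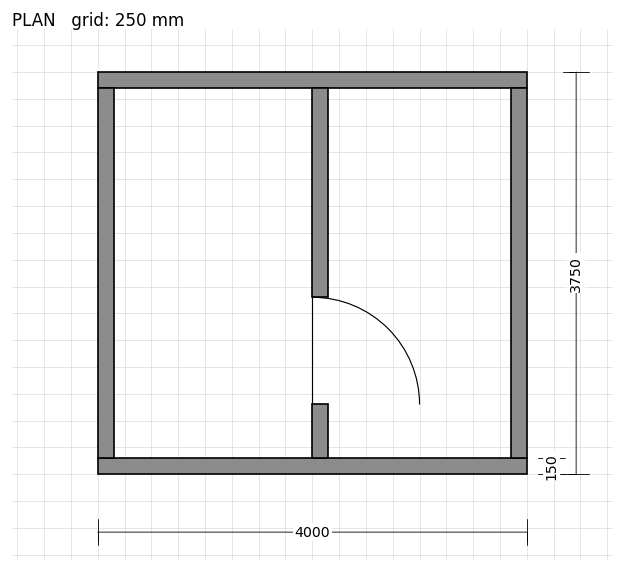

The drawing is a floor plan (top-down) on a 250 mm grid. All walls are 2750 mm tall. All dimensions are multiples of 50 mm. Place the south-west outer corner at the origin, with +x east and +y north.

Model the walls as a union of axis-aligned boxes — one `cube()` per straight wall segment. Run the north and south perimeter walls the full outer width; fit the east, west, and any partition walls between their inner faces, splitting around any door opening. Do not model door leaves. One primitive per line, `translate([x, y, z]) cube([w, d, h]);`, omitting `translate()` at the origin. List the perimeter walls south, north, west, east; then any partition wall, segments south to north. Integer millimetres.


cube([4000, 150, 2750]);
translate([0, 3600, 0]) cube([4000, 150, 2750]);
translate([0, 150, 0]) cube([150, 3450, 2750]);
translate([3850, 150, 0]) cube([150, 3450, 2750]);
translate([2000, 150, 0]) cube([150, 500, 2750]);
translate([2000, 1650, 0]) cube([150, 1950, 2750]);
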